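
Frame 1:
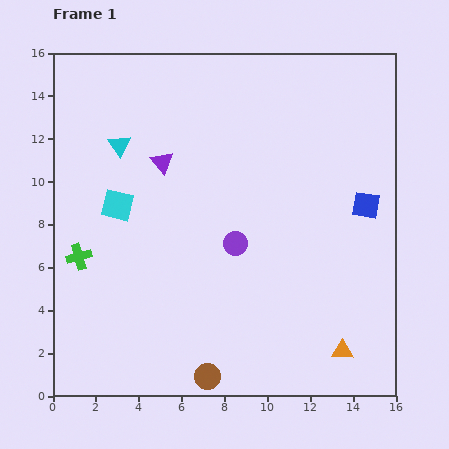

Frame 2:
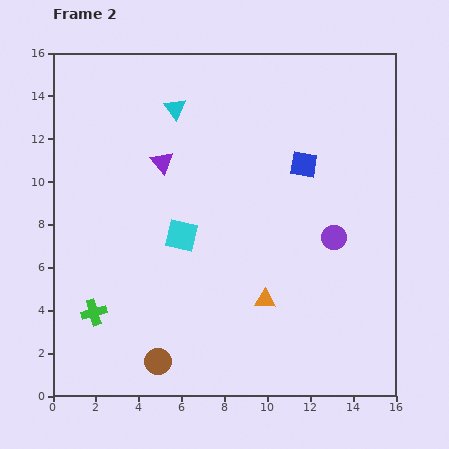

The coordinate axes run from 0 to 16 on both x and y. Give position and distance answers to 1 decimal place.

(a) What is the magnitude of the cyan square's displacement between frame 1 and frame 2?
3.3

The cyan square moved from (3.0, 8.9) to (6.0, 7.5), a distance of √(3.0² + 1.4²) ≈ 3.3.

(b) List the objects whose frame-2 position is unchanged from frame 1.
the purple triangle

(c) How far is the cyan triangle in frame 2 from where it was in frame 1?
3.1

The cyan triangle moved from (3.1, 11.7) to (5.7, 13.4), a distance of √(2.6² + 1.7²) ≈ 3.1.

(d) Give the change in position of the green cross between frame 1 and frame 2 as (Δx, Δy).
(0.7, -2.6)

The green cross was at (1.2, 6.5) in frame 1 and (1.9, 3.9) in frame 2.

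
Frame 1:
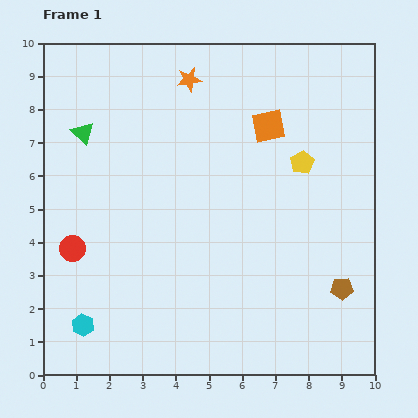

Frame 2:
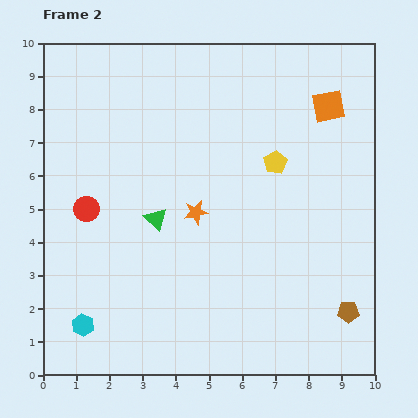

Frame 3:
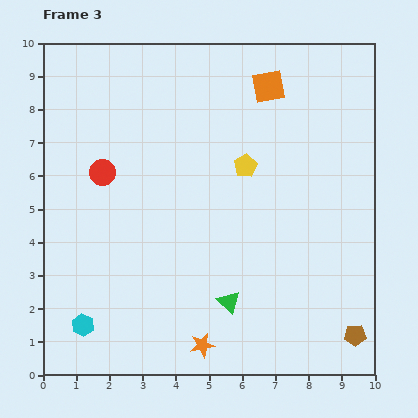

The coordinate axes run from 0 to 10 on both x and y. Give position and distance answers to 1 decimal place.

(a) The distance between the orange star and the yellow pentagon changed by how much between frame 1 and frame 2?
-1.4

Distance in frame 1: 4.2. Distance in frame 2: 2.8.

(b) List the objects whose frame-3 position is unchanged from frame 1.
the cyan hexagon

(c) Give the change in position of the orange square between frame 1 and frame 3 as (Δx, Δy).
(0.0, 1.2)

The orange square was at (6.8, 7.5) in frame 1 and (6.8, 8.7) in frame 3.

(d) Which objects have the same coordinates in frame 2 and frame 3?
the cyan hexagon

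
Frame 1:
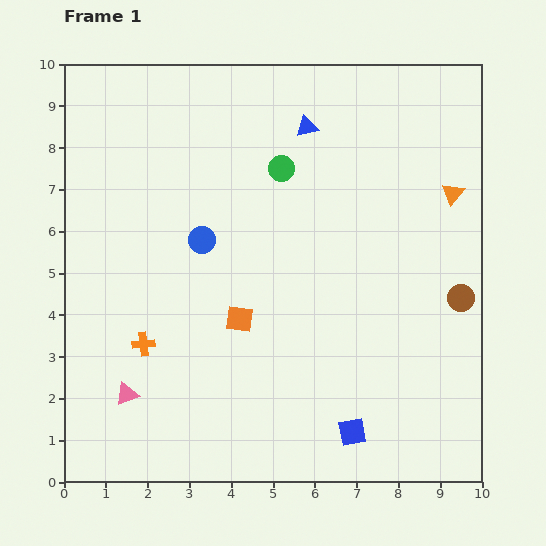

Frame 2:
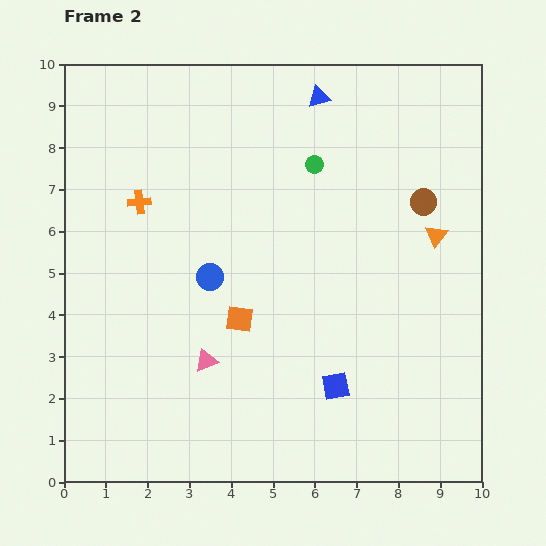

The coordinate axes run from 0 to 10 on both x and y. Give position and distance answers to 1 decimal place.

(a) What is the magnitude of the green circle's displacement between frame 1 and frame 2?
0.8

The green circle moved from (5.2, 7.5) to (6.0, 7.6), a distance of √(0.8² + 0.1²) ≈ 0.8.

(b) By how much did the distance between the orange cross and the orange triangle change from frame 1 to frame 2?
-1.1

Distance in frame 1: 8.2. Distance in frame 2: 7.1.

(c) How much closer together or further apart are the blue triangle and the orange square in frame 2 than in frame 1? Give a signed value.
+0.7

Distance in frame 1: 4.9. Distance in frame 2: 5.6.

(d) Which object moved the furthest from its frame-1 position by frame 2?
the orange cross

(moved 3.4; next 2.5)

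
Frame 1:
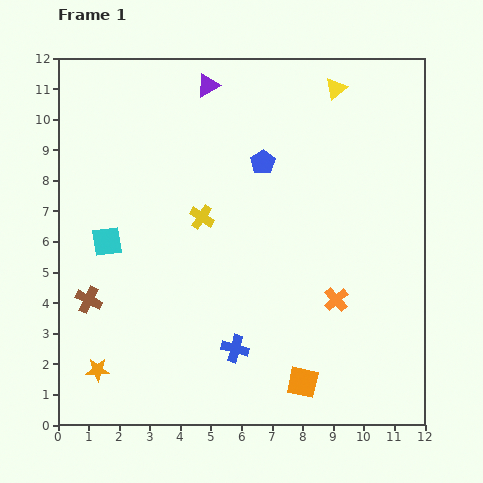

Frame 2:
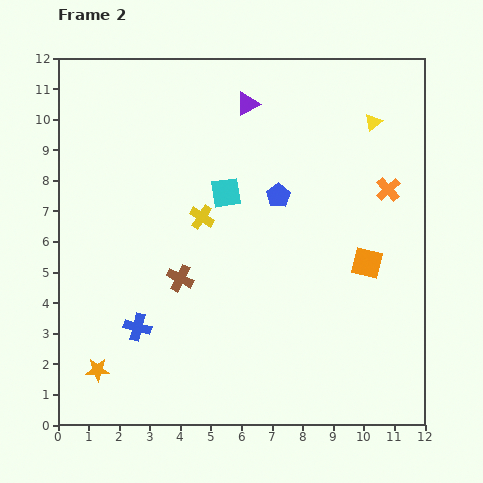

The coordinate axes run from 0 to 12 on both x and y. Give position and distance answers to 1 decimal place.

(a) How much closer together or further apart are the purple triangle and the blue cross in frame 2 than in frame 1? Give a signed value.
-0.5

Distance in frame 1: 8.6. Distance in frame 2: 8.1.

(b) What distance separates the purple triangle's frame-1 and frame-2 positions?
1.4

The purple triangle moved from (4.9, 11.1) to (6.2, 10.5), a distance of √(1.3² + 0.6²) ≈ 1.4.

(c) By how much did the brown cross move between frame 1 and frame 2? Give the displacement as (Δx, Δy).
(3.0, 0.7)

The brown cross was at (1.0, 4.1) in frame 1 and (4.0, 4.8) in frame 2.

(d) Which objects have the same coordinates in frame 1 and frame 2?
the yellow cross, the orange star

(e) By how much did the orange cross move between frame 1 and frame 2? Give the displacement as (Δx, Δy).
(1.7, 3.6)

The orange cross was at (9.1, 4.1) in frame 1 and (10.8, 7.7) in frame 2.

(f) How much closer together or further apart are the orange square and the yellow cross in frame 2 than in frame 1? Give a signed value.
-0.7

Distance in frame 1: 6.3. Distance in frame 2: 5.6.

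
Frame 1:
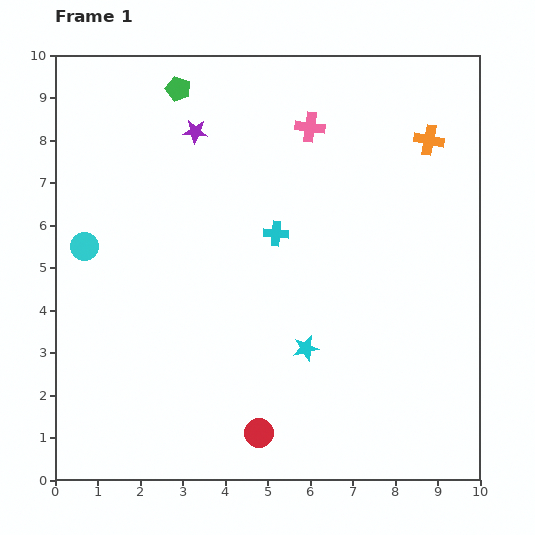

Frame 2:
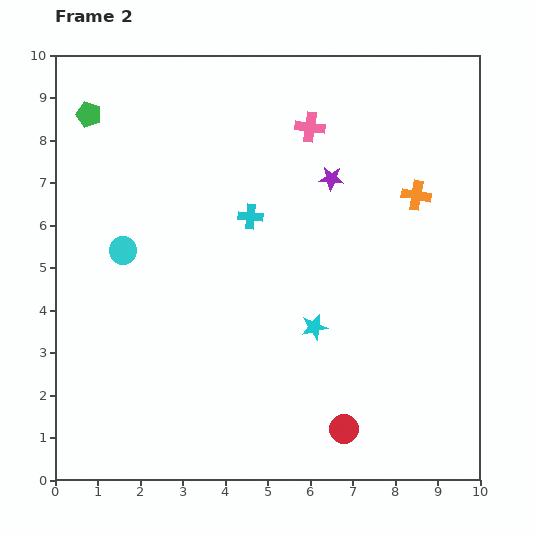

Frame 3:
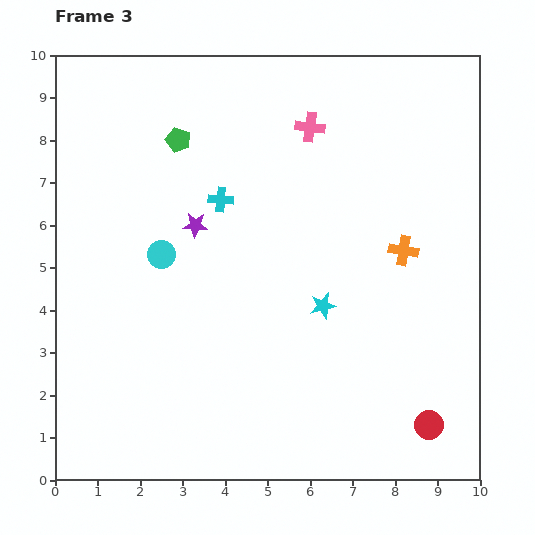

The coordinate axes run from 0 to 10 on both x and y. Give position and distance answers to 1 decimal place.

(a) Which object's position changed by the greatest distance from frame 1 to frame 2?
the purple star

(moved 3.4; next 2.2)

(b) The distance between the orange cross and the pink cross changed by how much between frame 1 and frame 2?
+0.2

Distance in frame 1: 2.8. Distance in frame 2: 3.0.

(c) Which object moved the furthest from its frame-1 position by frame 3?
the red circle

(moved 4.0; next 2.7)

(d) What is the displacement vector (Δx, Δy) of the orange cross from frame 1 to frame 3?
(-0.6, -2.6)

The orange cross was at (8.8, 8.0) in frame 1 and (8.2, 5.4) in frame 3.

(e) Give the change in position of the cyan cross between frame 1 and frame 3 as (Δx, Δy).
(-1.3, 0.8)

The cyan cross was at (5.2, 5.8) in frame 1 and (3.9, 6.6) in frame 3.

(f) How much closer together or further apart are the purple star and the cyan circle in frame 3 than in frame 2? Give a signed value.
-4.1

Distance in frame 2: 5.2. Distance in frame 3: 1.1.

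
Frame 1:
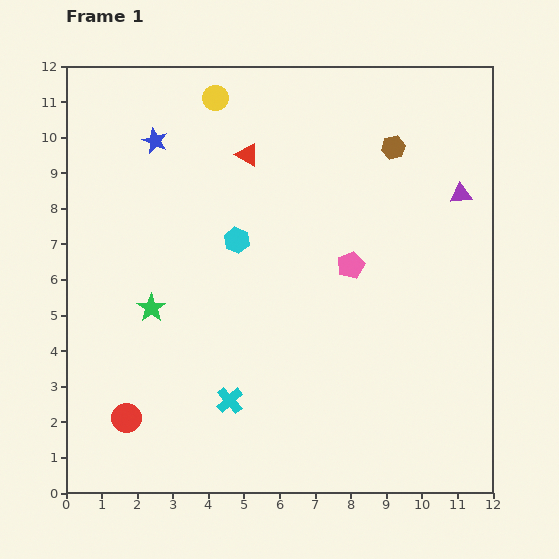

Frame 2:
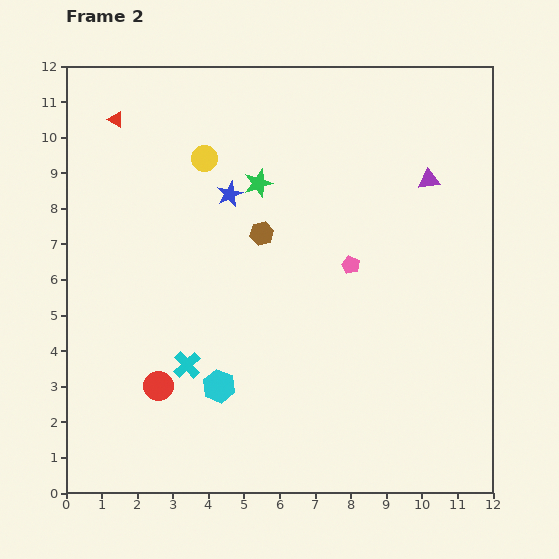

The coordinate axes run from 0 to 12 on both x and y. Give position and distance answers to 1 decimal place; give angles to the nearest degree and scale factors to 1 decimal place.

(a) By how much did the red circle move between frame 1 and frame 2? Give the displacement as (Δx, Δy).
(0.9, 0.9)

The red circle was at (1.7, 2.1) in frame 1 and (2.6, 3.0) in frame 2.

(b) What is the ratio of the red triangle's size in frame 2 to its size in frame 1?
0.7×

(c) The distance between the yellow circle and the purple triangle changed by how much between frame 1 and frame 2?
-1.1

Distance in frame 1: 7.4. Distance in frame 2: 6.3.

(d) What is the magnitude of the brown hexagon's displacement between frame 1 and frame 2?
4.4

The brown hexagon moved from (9.2, 9.7) to (5.5, 7.3), a distance of √(3.7² + 2.4²) ≈ 4.4.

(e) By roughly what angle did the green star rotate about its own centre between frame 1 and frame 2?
18° clockwise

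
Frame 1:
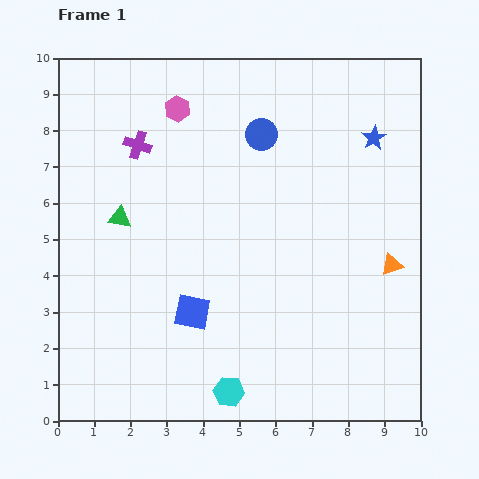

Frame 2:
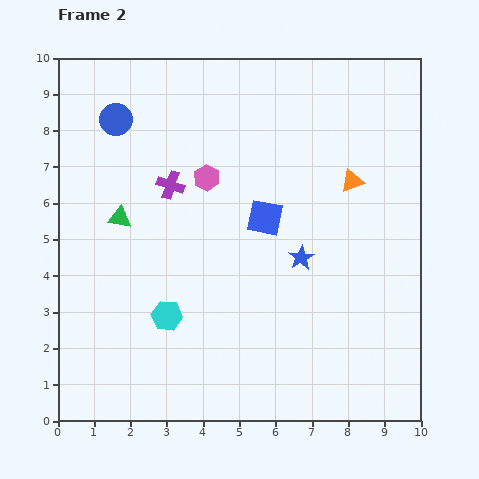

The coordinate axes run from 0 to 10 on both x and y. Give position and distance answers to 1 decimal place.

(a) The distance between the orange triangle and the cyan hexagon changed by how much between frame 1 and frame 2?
+0.6

Distance in frame 1: 5.7. Distance in frame 2: 6.3.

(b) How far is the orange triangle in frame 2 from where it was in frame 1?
2.5

The orange triangle moved from (9.2, 4.3) to (8.1, 6.6), a distance of √(1.1² + 2.3²) ≈ 2.5.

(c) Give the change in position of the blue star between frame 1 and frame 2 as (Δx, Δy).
(-2.0, -3.3)

The blue star was at (8.7, 7.8) in frame 1 and (6.7, 4.5) in frame 2.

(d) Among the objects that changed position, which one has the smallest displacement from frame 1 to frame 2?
the purple cross

(moved 1.4)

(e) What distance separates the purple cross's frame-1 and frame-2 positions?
1.4

The purple cross moved from (2.2, 7.6) to (3.1, 6.5), a distance of √(0.9² + 1.1²) ≈ 1.4.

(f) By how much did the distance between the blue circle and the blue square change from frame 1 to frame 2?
-0.4

Distance in frame 1: 5.3. Distance in frame 2: 4.9.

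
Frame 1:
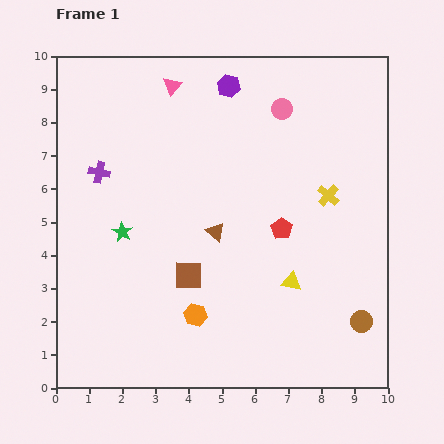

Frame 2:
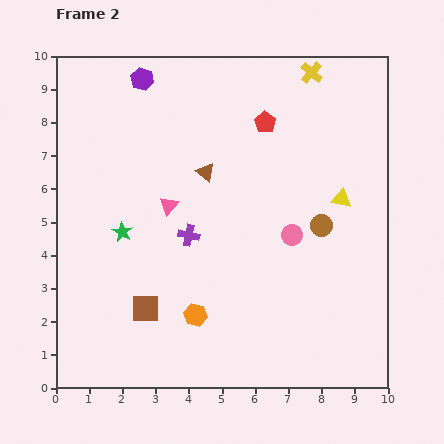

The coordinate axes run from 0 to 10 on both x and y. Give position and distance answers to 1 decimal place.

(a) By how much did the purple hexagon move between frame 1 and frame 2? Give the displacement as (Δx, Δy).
(-2.6, 0.2)

The purple hexagon was at (5.2, 9.1) in frame 1 and (2.6, 9.3) in frame 2.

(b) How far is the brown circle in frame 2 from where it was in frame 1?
3.1

The brown circle moved from (9.2, 2.0) to (8.0, 4.9), a distance of √(1.2² + 2.9²) ≈ 3.1.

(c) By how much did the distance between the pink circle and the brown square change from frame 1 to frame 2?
-0.8

Distance in frame 1: 5.7. Distance in frame 2: 4.9.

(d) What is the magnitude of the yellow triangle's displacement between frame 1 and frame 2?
2.9

The yellow triangle moved from (7.1, 3.2) to (8.6, 5.7), a distance of √(1.5² + 2.5²) ≈ 2.9.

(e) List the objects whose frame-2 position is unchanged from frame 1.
the green star, the orange hexagon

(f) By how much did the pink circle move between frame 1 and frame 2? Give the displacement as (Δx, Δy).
(0.3, -3.8)

The pink circle was at (6.8, 8.4) in frame 1 and (7.1, 4.6) in frame 2.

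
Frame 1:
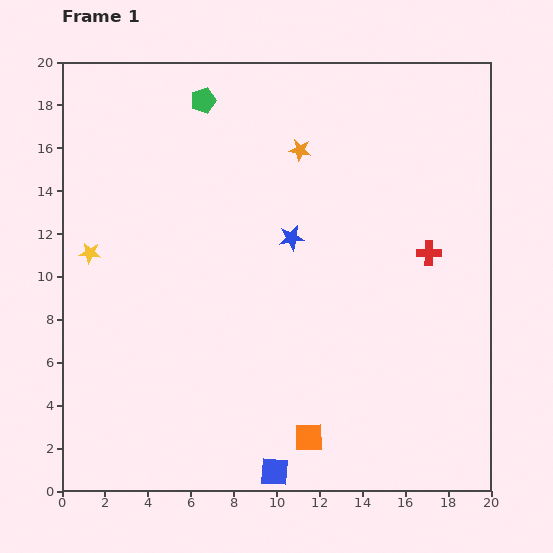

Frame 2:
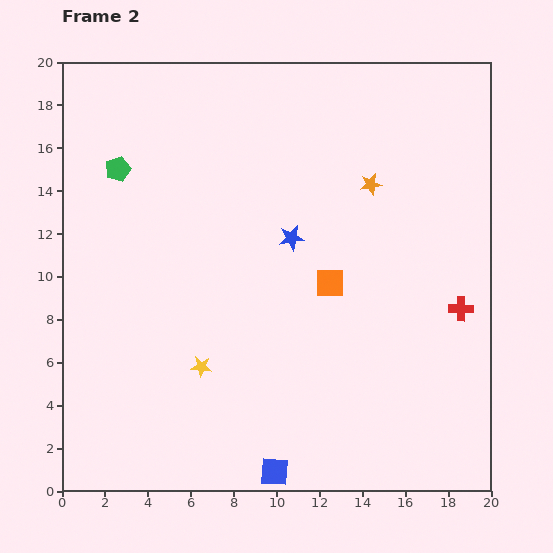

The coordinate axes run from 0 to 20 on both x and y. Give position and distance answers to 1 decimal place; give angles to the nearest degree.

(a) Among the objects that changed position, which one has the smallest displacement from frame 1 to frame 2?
the red cross

(moved 3.0)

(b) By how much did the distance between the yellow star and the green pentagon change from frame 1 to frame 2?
+1.1

Distance in frame 1: 8.9. Distance in frame 2: 10.0.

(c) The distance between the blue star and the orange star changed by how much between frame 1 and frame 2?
+0.4

Distance in frame 1: 4.1. Distance in frame 2: 4.5.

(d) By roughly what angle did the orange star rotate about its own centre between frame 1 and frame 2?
20° counter-clockwise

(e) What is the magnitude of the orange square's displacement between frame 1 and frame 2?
7.3

The orange square moved from (11.5, 2.5) to (12.5, 9.7), a distance of √(1.0² + 7.2²) ≈ 7.3.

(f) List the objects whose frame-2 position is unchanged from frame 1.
the blue square, the blue star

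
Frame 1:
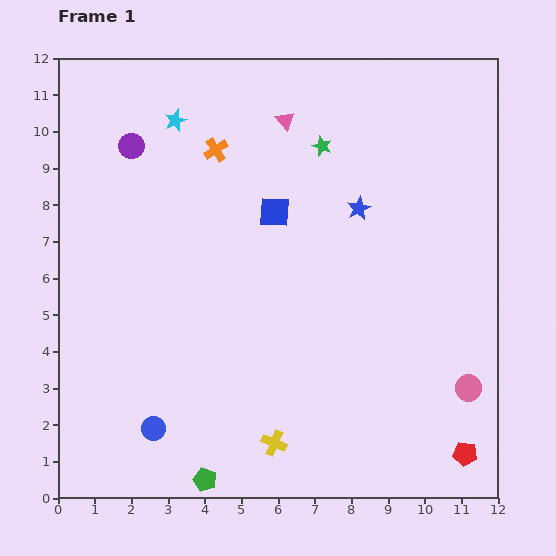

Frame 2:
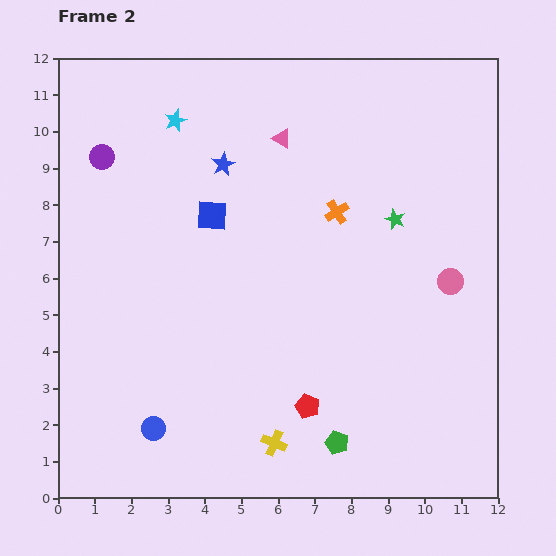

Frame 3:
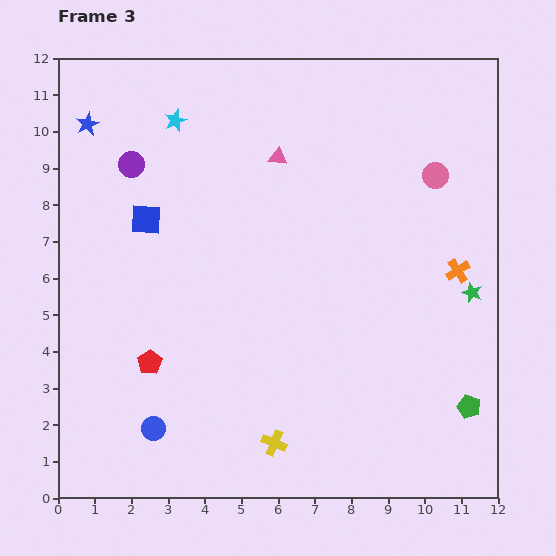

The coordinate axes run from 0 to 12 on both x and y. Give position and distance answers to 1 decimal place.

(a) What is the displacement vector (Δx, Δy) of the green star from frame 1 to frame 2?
(2.0, -2.0)

The green star was at (7.2, 9.6) in frame 1 and (9.2, 7.6) in frame 2.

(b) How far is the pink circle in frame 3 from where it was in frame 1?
5.9

The pink circle moved from (11.2, 3.0) to (10.3, 8.8), a distance of √(0.9² + 5.8²) ≈ 5.9.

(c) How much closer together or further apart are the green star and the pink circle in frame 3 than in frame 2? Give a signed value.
+1.1

Distance in frame 2: 2.3. Distance in frame 3: 3.4.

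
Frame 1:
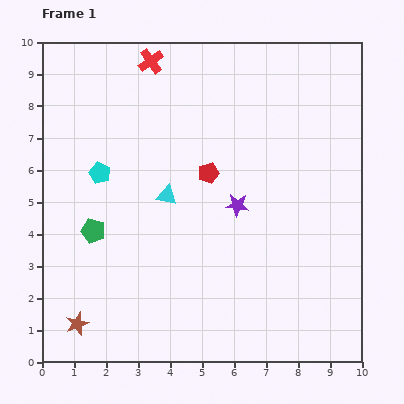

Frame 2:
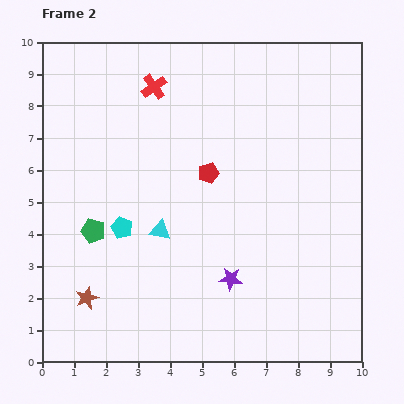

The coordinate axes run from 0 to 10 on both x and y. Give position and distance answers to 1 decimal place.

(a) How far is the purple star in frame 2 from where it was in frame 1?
2.3

The purple star moved from (6.1, 4.9) to (5.9, 2.6), a distance of √(0.2² + 2.3²) ≈ 2.3.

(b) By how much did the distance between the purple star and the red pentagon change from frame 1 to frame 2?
+2.1

Distance in frame 1: 1.3. Distance in frame 2: 3.4.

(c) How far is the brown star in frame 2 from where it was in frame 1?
0.9

The brown star moved from (1.1, 1.2) to (1.4, 2.0), a distance of √(0.3² + 0.8²) ≈ 0.9.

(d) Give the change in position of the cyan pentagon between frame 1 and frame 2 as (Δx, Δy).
(0.7, -1.7)

The cyan pentagon was at (1.8, 5.9) in frame 1 and (2.5, 4.2) in frame 2.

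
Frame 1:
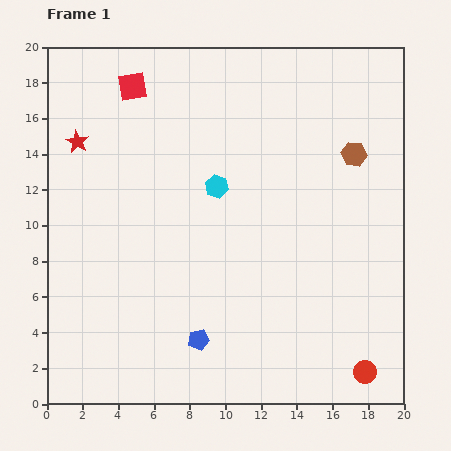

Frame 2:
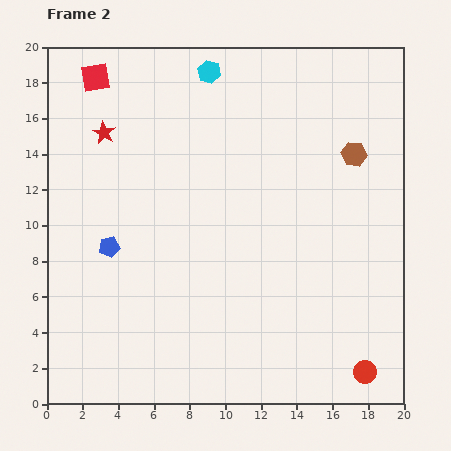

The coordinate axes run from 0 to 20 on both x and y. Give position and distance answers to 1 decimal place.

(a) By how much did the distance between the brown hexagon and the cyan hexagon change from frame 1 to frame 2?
+1.4

Distance in frame 1: 7.9. Distance in frame 2: 9.3.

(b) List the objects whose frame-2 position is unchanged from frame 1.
the brown hexagon, the red circle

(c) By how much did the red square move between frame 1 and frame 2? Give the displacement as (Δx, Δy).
(-2.1, 0.5)

The red square was at (4.8, 17.8) in frame 1 and (2.7, 18.3) in frame 2.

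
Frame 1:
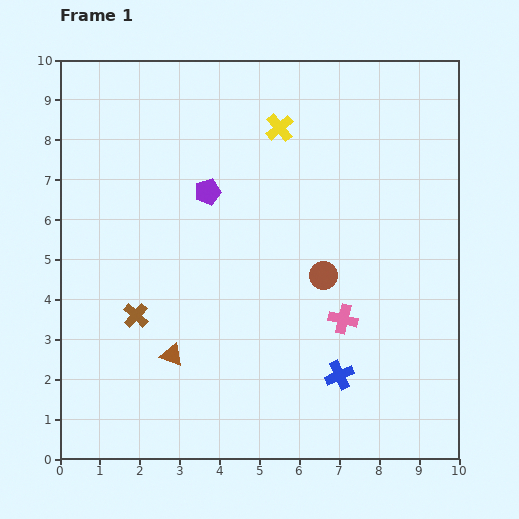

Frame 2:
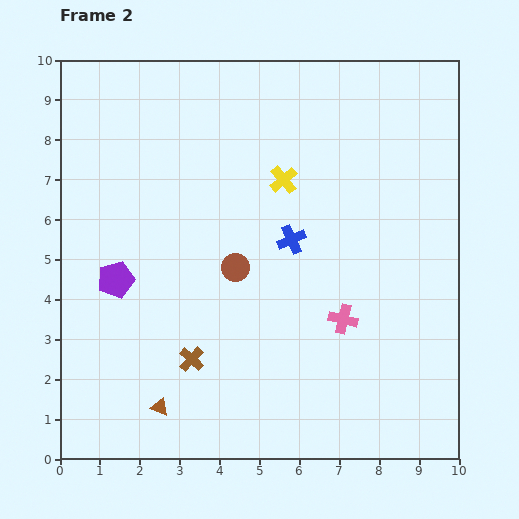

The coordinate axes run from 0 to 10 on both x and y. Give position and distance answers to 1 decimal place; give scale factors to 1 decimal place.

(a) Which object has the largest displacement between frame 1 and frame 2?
the blue cross

(moved 3.6; next 3.2)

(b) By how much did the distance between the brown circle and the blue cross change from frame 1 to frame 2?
-0.9

Distance in frame 1: 2.5. Distance in frame 2: 1.6.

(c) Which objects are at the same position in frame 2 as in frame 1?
the pink cross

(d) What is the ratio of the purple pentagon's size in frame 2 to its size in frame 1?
1.4×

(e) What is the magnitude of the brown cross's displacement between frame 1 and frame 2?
1.8

The brown cross moved from (1.9, 3.6) to (3.3, 2.5), a distance of √(1.4² + 1.1²) ≈ 1.8.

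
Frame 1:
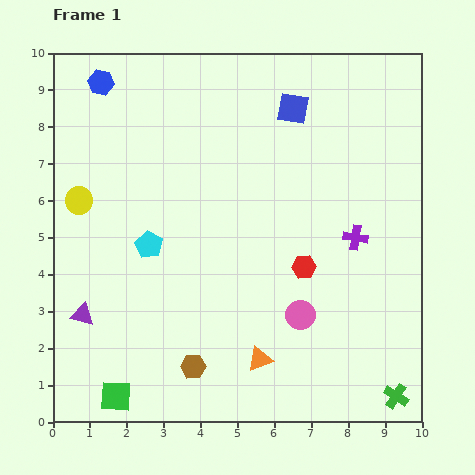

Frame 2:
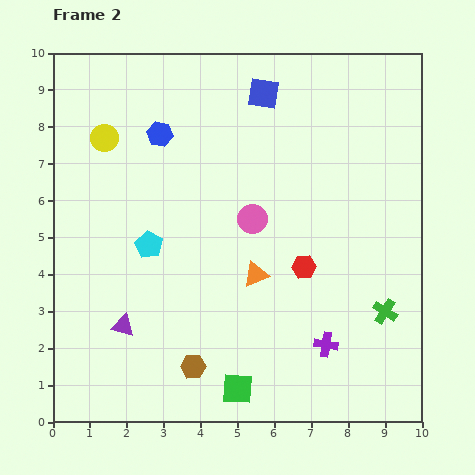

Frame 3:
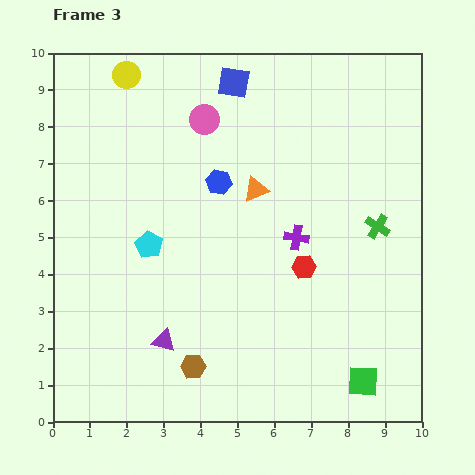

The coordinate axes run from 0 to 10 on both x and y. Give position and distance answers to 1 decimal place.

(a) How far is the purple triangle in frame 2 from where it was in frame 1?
1.1

The purple triangle moved from (0.8, 2.9) to (1.9, 2.6), a distance of √(1.1² + 0.3²) ≈ 1.1.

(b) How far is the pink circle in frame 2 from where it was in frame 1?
2.9

The pink circle moved from (6.7, 2.9) to (5.4, 5.5), a distance of √(1.3² + 2.6²) ≈ 2.9.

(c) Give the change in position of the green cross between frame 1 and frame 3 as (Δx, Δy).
(-0.5, 4.6)

The green cross was at (9.3, 0.7) in frame 1 and (8.8, 5.3) in frame 3.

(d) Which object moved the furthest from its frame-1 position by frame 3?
the green square

(moved 6.7; next 5.9)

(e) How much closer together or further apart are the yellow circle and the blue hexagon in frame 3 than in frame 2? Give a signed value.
+2.3

Distance in frame 2: 1.5. Distance in frame 3: 3.8.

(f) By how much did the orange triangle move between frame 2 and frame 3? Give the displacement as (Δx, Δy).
(0.0, 2.3)

The orange triangle was at (5.5, 4.0) in frame 2 and (5.5, 6.3) in frame 3.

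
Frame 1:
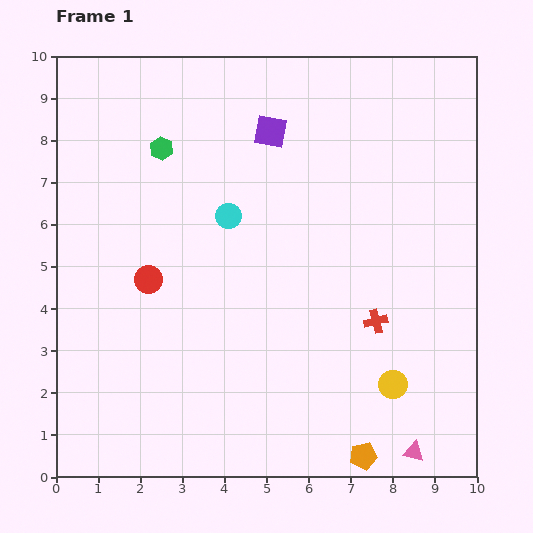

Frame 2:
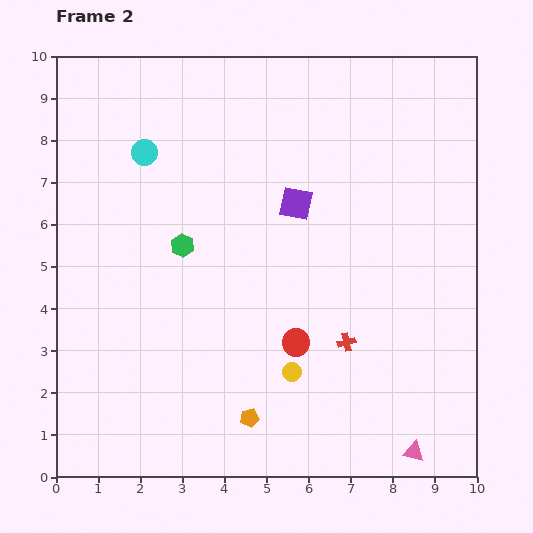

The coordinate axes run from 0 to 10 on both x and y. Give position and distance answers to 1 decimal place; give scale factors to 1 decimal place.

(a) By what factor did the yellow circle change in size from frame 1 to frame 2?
0.7×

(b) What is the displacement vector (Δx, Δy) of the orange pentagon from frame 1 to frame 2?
(-2.7, 0.9)

The orange pentagon was at (7.3, 0.5) in frame 1 and (4.6, 1.4) in frame 2.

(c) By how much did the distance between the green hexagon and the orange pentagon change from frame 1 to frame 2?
-4.3

Distance in frame 1: 8.7. Distance in frame 2: 4.4.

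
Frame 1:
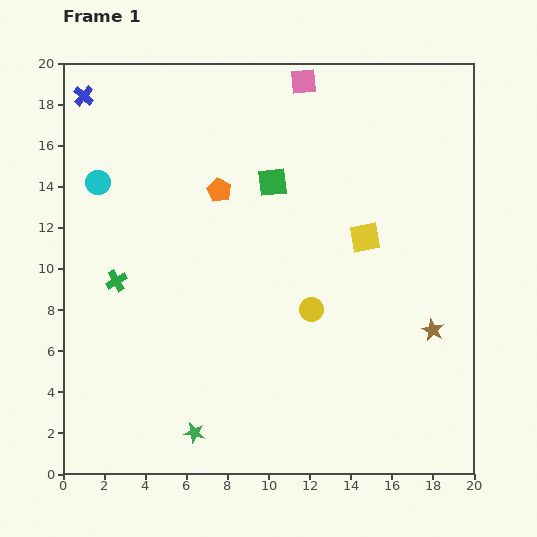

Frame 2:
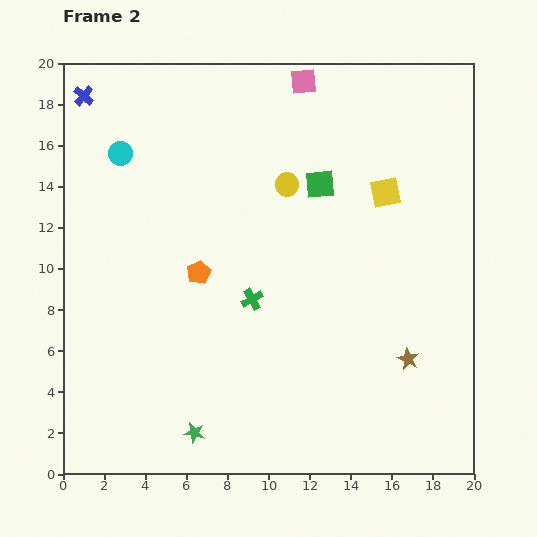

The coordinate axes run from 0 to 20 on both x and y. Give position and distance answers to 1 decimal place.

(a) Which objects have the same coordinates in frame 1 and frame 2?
the pink square, the blue cross, the green star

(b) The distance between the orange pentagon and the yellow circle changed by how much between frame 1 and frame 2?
-1.2

Distance in frame 1: 7.3. Distance in frame 2: 6.1.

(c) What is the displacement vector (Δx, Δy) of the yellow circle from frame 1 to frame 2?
(-1.2, 6.1)

The yellow circle was at (12.1, 8.0) in frame 1 and (10.9, 14.1) in frame 2.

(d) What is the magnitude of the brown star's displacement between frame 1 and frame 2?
1.8

The brown star moved from (18.0, 7.0) to (16.8, 5.6), a distance of √(1.2² + 1.4²) ≈ 1.8.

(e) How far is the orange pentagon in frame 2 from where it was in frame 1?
4.1

The orange pentagon moved from (7.6, 13.8) to (6.6, 9.8), a distance of √(1.0² + 4.0²) ≈ 4.1.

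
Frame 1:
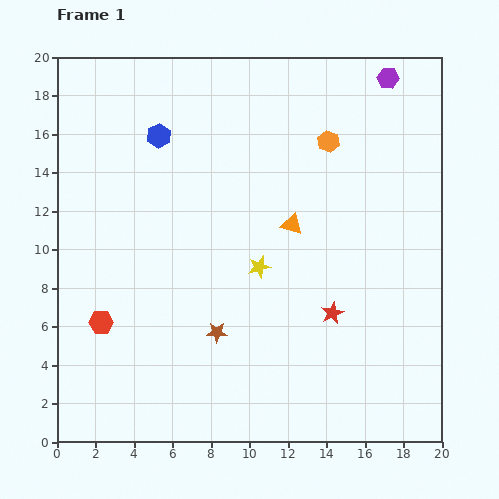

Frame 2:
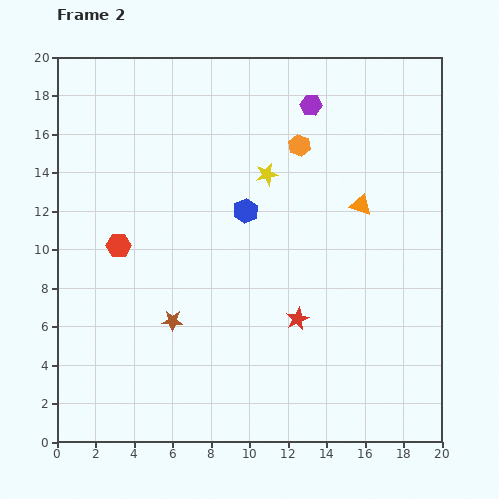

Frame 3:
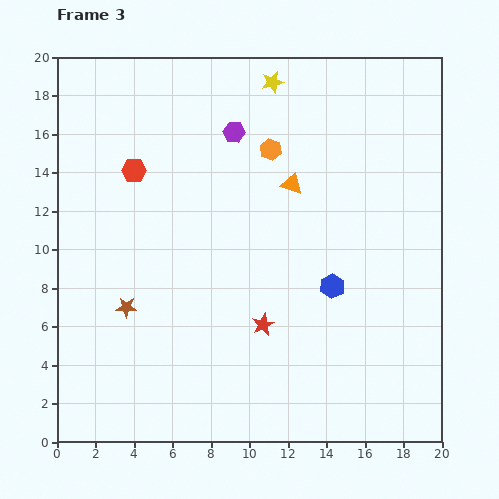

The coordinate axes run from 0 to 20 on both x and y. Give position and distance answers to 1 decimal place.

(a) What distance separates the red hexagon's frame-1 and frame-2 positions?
4.1

The red hexagon moved from (2.3, 6.2) to (3.2, 10.2), a distance of √(0.9² + 4.0²) ≈ 4.1.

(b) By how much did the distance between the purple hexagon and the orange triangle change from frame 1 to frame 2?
-3.3

Distance in frame 1: 9.1. Distance in frame 2: 5.8.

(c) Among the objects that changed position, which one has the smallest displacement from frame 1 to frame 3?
the orange triangle

(moved 2.1)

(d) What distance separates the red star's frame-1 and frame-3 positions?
3.6

The red star moved from (14.3, 6.7) to (10.7, 6.1), a distance of √(3.6² + 0.6²) ≈ 3.6.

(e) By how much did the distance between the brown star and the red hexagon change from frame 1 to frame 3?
+1.1

Distance in frame 1: 6.0. Distance in frame 3: 7.1.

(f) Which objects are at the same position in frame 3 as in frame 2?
none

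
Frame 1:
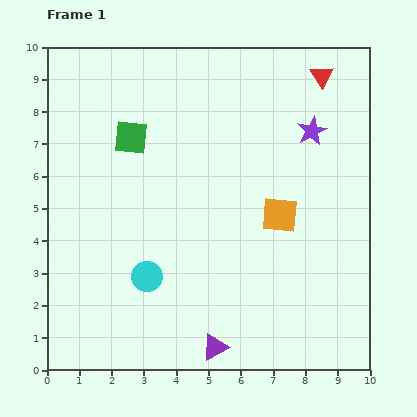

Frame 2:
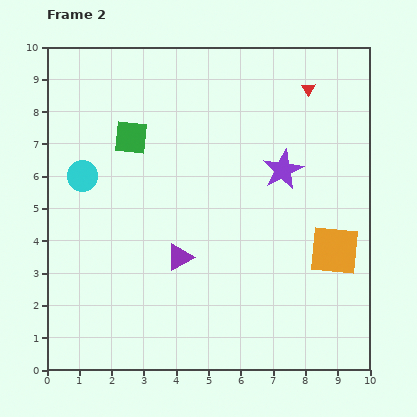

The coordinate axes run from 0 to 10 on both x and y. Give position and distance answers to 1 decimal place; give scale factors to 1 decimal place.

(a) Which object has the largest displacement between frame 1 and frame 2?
the cyan circle

(moved 3.7; next 3.0)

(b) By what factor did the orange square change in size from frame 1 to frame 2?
1.4×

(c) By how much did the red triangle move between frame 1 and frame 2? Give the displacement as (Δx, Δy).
(-0.4, -0.4)

The red triangle was at (8.5, 9.1) in frame 1 and (8.1, 8.7) in frame 2.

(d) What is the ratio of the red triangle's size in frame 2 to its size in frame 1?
0.6×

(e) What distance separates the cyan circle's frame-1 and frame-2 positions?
3.7

The cyan circle moved from (3.1, 2.9) to (1.1, 6.0), a distance of √(2.0² + 3.1²) ≈ 3.7.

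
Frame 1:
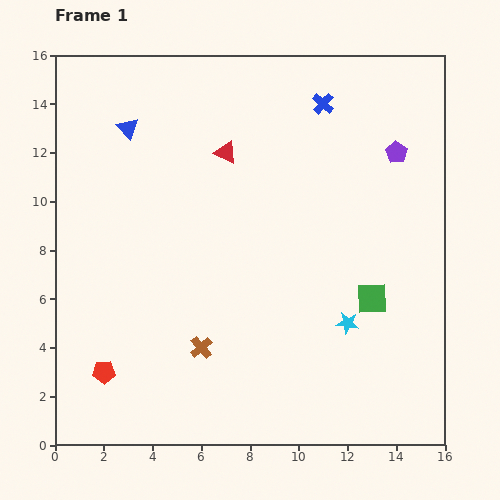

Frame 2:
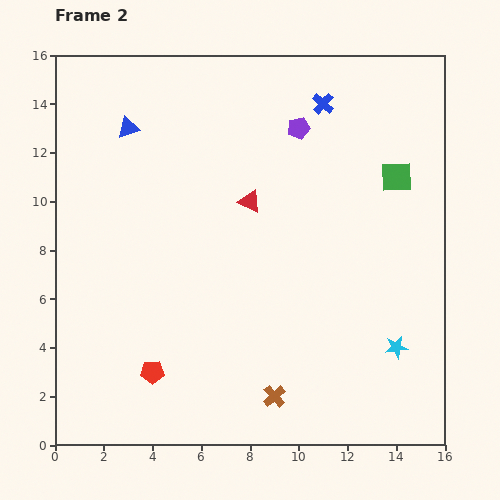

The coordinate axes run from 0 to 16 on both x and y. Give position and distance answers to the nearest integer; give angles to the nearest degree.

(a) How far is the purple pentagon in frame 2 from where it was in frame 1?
4

The purple pentagon moved from (14, 12) to (10, 13), a distance of √(4² + 1²) ≈ 4.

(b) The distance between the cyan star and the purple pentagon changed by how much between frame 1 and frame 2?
+3

Distance in frame 1: 7. Distance in frame 2: 10.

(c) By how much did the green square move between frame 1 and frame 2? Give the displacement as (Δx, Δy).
(1, 5)

The green square was at (13, 6) in frame 1 and (14, 11) in frame 2.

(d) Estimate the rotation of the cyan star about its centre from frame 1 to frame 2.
17° counter-clockwise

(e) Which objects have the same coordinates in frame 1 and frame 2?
the blue cross, the blue triangle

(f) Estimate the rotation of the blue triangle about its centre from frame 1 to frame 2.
55° clockwise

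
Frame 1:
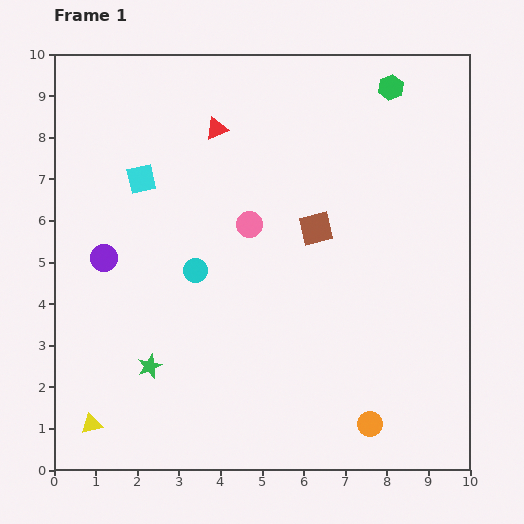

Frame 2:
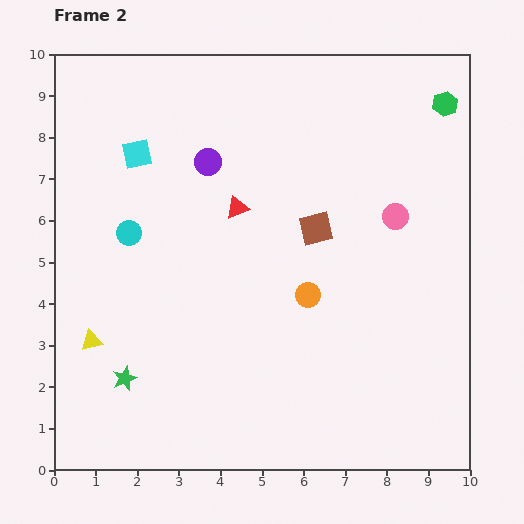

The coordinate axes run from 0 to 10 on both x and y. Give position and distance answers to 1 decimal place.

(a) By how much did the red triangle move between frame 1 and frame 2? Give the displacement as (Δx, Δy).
(0.5, -1.9)

The red triangle was at (3.9, 8.2) in frame 1 and (4.4, 6.3) in frame 2.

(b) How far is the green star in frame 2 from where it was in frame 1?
0.7

The green star moved from (2.3, 2.5) to (1.7, 2.2), a distance of √(0.6² + 0.3²) ≈ 0.7.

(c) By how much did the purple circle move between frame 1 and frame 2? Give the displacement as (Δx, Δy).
(2.5, 2.3)

The purple circle was at (1.2, 5.1) in frame 1 and (3.7, 7.4) in frame 2.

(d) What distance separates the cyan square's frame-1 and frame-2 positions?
0.6

The cyan square moved from (2.1, 7.0) to (2.0, 7.6), a distance of √(0.1² + 0.6²) ≈ 0.6.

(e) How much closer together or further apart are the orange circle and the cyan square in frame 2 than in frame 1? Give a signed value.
-2.8

Distance in frame 1: 8.1. Distance in frame 2: 5.3.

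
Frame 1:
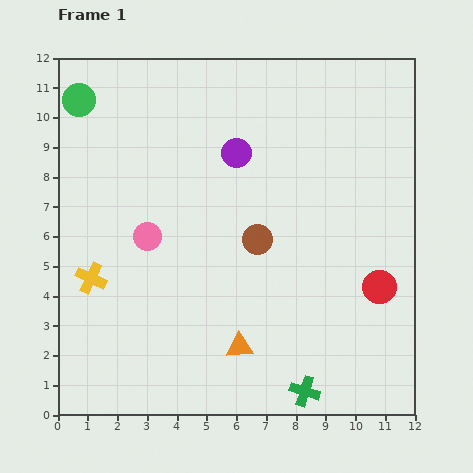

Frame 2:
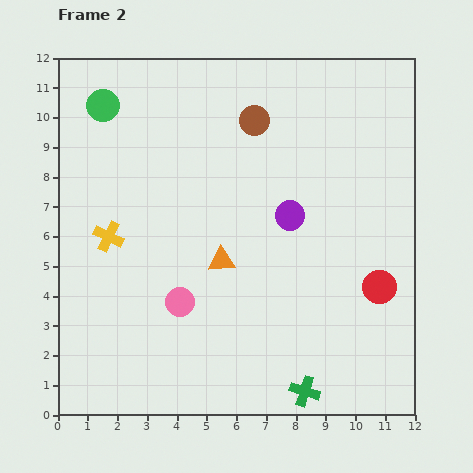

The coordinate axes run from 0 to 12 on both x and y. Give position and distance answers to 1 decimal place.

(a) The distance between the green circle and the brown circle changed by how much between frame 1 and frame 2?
-2.5

Distance in frame 1: 7.6. Distance in frame 2: 5.1.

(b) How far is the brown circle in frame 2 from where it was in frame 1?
4.0

The brown circle moved from (6.7, 5.9) to (6.6, 9.9), a distance of √(0.1² + 4.0²) ≈ 4.0.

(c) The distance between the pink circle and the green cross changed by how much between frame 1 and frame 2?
-2.2

Distance in frame 1: 7.4. Distance in frame 2: 5.2.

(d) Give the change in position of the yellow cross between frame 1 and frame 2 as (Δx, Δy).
(0.6, 1.4)

The yellow cross was at (1.1, 4.6) in frame 1 and (1.7, 6.0) in frame 2.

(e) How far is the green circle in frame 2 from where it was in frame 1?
0.8

The green circle moved from (0.7, 10.6) to (1.5, 10.4), a distance of √(0.8² + 0.2²) ≈ 0.8.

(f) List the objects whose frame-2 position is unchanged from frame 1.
the green cross, the red circle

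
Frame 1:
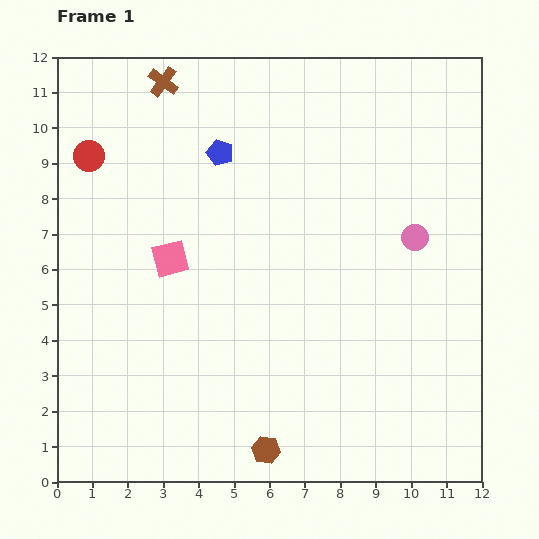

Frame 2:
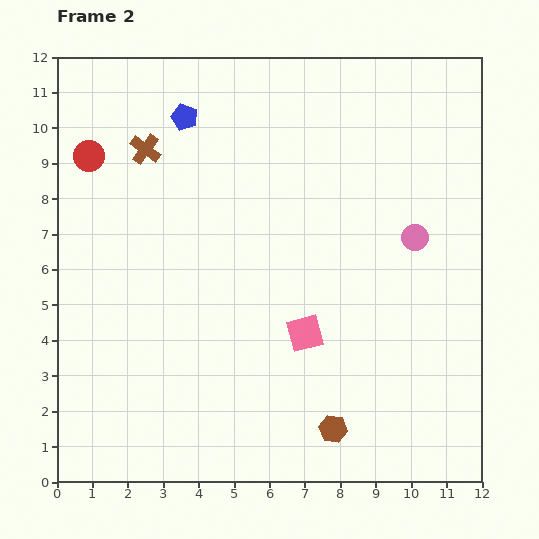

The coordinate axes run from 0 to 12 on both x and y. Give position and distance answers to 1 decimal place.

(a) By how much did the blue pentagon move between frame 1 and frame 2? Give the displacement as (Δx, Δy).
(-1.0, 1.0)

The blue pentagon was at (4.6, 9.3) in frame 1 and (3.6, 10.3) in frame 2.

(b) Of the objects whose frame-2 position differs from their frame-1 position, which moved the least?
the blue pentagon

(moved 1.4)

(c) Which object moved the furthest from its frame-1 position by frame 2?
the pink square

(moved 4.3; next 2.0)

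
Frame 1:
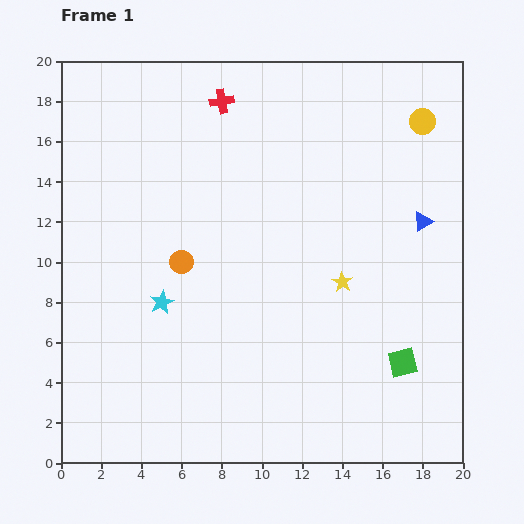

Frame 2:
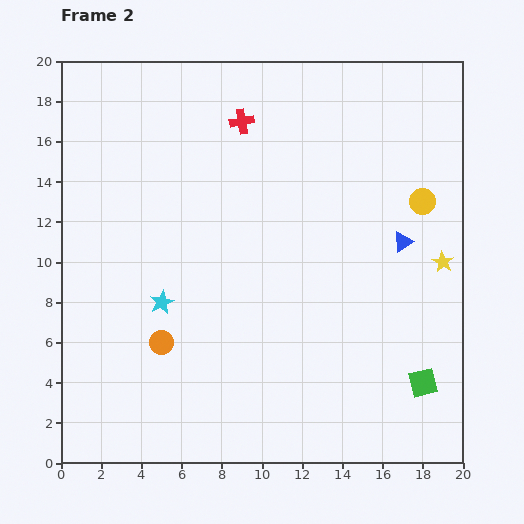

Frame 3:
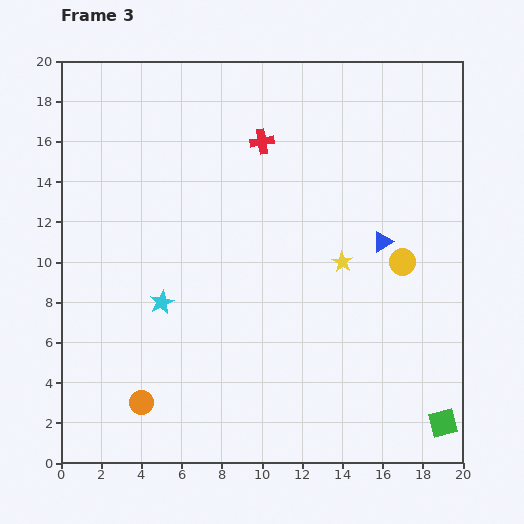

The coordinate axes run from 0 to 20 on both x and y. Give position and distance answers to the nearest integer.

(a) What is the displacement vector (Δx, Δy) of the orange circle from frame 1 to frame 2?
(-1, -4)

The orange circle was at (6, 10) in frame 1 and (5, 6) in frame 2.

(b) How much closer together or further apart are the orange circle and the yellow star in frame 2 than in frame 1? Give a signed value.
+7

Distance in frame 1: 8. Distance in frame 2: 15.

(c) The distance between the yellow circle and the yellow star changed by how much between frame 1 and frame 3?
-6

Distance in frame 1: 9. Distance in frame 3: 3.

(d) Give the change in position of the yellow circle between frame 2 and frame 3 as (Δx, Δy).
(-1, -3)

The yellow circle was at (18, 13) in frame 2 and (17, 10) in frame 3.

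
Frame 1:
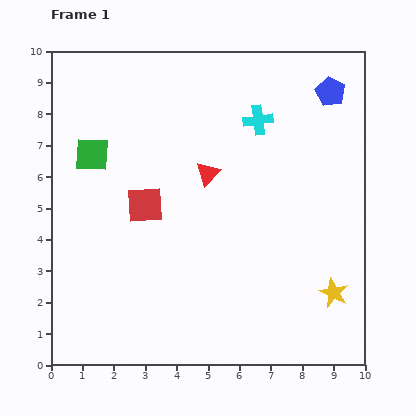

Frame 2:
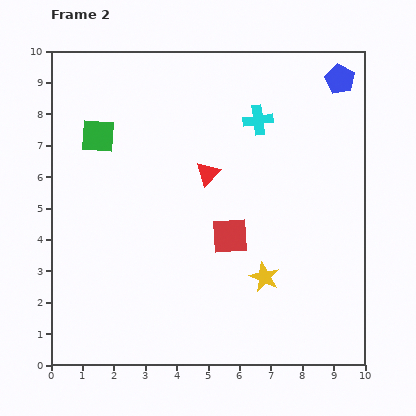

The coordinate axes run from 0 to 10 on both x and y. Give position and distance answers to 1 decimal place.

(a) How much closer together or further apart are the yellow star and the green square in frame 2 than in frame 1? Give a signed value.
-1.9

Distance in frame 1: 8.9. Distance in frame 2: 7.0.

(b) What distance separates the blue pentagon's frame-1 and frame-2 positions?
0.5

The blue pentagon moved from (8.9, 8.7) to (9.2, 9.1), a distance of √(0.3² + 0.4²) ≈ 0.5.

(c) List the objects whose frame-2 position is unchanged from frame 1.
the cyan cross, the red triangle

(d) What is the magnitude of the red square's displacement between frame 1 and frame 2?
2.9

The red square moved from (3.0, 5.1) to (5.7, 4.1), a distance of √(2.7² + 1.0²) ≈ 2.9.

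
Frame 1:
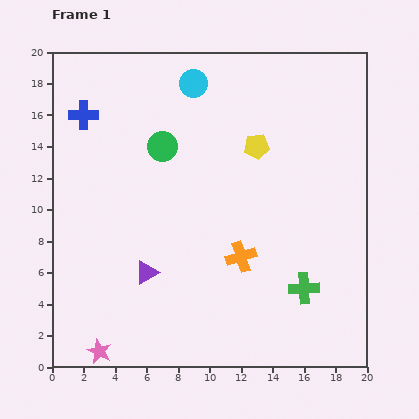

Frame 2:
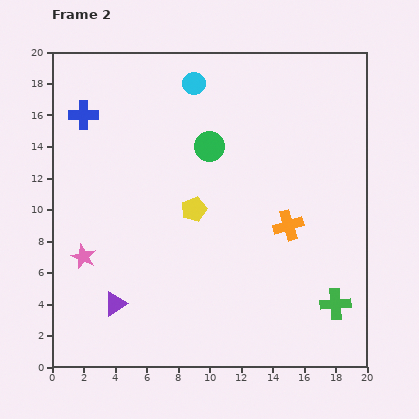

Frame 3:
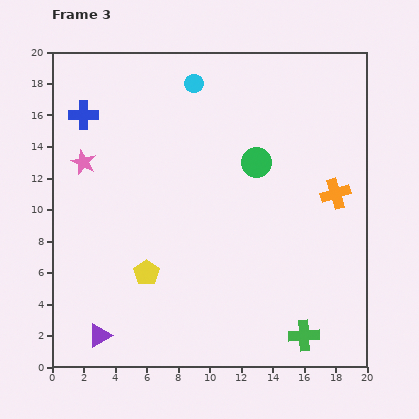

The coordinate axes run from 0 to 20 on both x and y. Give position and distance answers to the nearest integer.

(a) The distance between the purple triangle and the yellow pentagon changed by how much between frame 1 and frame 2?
-3

Distance in frame 1: 11. Distance in frame 2: 8.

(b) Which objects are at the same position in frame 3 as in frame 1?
the blue cross, the cyan circle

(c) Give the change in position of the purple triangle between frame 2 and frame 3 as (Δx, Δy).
(-1, -2)

The purple triangle was at (4, 4) in frame 2 and (3, 2) in frame 3.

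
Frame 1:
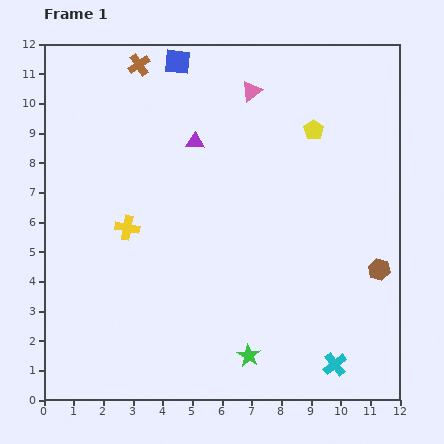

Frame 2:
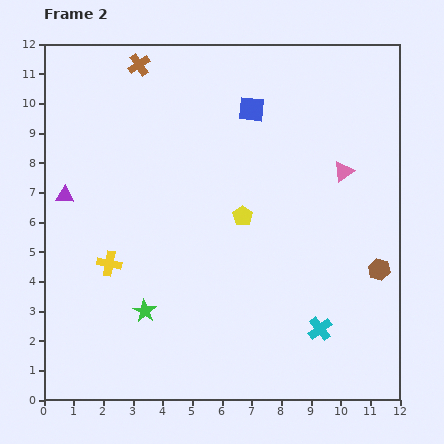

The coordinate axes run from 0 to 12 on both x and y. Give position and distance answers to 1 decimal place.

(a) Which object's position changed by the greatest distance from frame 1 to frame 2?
the purple triangle

(moved 4.8; next 4.1)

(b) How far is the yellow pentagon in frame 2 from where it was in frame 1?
3.8

The yellow pentagon moved from (9.1, 9.1) to (6.7, 6.2), a distance of √(2.4² + 2.9²) ≈ 3.8.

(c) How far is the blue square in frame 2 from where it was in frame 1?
3.0

The blue square moved from (4.5, 11.4) to (7.0, 9.8), a distance of √(2.5² + 1.6²) ≈ 3.0.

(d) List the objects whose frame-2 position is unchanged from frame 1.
the brown hexagon, the brown cross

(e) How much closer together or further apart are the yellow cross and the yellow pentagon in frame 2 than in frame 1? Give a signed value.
-2.3

Distance in frame 1: 7.1. Distance in frame 2: 4.8.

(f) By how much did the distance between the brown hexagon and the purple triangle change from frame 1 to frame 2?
+3.4

Distance in frame 1: 7.5. Distance in frame 2: 10.9.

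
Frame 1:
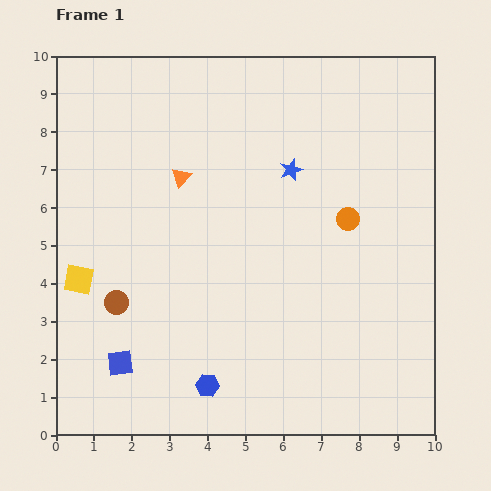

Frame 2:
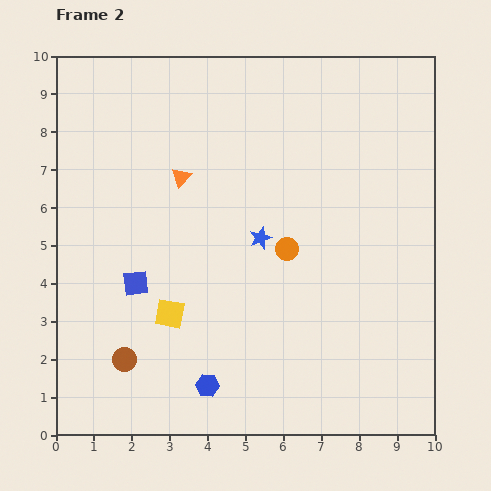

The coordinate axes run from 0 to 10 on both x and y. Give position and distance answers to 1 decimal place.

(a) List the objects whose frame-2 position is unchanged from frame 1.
the blue hexagon, the orange triangle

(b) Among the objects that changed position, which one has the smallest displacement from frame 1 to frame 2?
the brown circle

(moved 1.5)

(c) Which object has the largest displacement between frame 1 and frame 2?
the yellow square

(moved 2.6; next 2.1)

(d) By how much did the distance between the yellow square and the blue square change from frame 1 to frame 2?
-1.3

Distance in frame 1: 2.5. Distance in frame 2: 1.2.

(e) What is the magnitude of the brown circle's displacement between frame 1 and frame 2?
1.5

The brown circle moved from (1.6, 3.5) to (1.8, 2.0), a distance of √(0.2² + 1.5²) ≈ 1.5.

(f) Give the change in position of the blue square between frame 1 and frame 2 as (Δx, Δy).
(0.4, 2.1)

The blue square was at (1.7, 1.9) in frame 1 and (2.1, 4.0) in frame 2.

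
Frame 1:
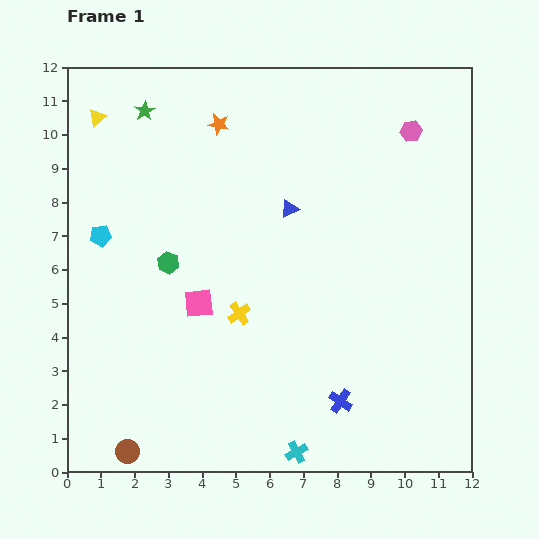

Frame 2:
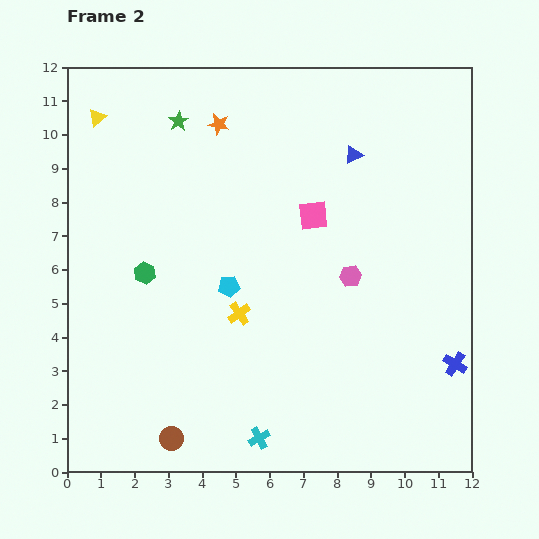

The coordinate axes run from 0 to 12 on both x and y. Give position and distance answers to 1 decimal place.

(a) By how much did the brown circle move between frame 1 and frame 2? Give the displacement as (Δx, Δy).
(1.3, 0.4)

The brown circle was at (1.8, 0.6) in frame 1 and (3.1, 1.0) in frame 2.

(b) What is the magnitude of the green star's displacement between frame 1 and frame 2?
1.0

The green star moved from (2.3, 10.7) to (3.3, 10.4), a distance of √(1.0² + 0.3²) ≈ 1.0.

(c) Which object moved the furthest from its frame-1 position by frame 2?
the pink hexagon

(moved 4.7; next 4.3)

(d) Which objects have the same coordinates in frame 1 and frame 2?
the yellow cross, the yellow triangle, the orange star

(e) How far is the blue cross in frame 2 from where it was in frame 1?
3.6

The blue cross moved from (8.1, 2.1) to (11.5, 3.2), a distance of √(3.4² + 1.1²) ≈ 3.6.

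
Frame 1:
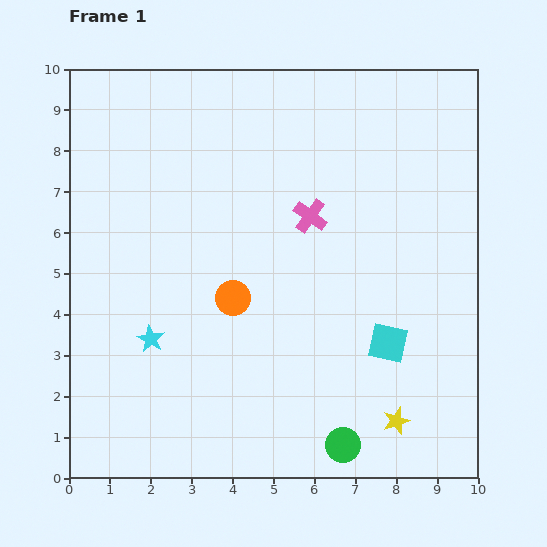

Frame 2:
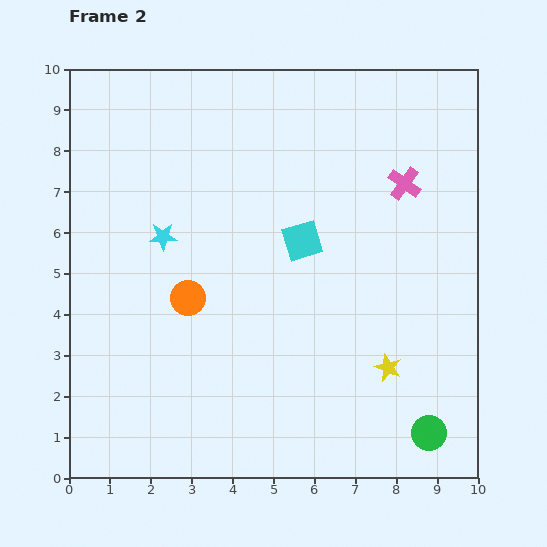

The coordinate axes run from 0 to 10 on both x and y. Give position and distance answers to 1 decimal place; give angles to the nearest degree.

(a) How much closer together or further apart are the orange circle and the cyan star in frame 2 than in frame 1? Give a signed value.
-0.6

Distance in frame 1: 2.2. Distance in frame 2: 1.6.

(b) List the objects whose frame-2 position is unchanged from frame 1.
none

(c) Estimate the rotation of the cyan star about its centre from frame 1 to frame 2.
30° counter-clockwise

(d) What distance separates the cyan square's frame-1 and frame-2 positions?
3.3

The cyan square moved from (7.8, 3.3) to (5.7, 5.8), a distance of √(2.1² + 2.5²) ≈ 3.3.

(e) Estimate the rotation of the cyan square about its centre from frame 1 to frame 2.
29° counter-clockwise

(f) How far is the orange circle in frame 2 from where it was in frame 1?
1.1

The orange circle moved from (4.0, 4.4) to (2.9, 4.4), a distance of √(1.1² + 0.0²) ≈ 1.1.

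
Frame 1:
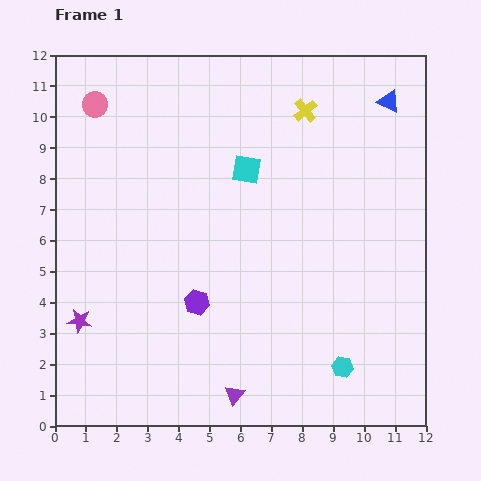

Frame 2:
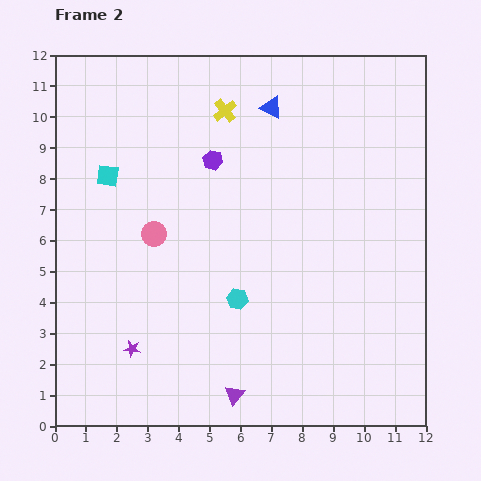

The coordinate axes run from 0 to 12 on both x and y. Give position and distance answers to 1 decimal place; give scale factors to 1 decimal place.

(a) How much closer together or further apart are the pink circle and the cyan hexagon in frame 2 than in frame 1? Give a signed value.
-8.3

Distance in frame 1: 11.7. Distance in frame 2: 3.4.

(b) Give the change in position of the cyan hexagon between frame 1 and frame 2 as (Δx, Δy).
(-3.4, 2.2)

The cyan hexagon was at (9.3, 1.9) in frame 1 and (5.9, 4.1) in frame 2.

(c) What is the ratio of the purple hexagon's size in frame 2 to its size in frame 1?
0.8×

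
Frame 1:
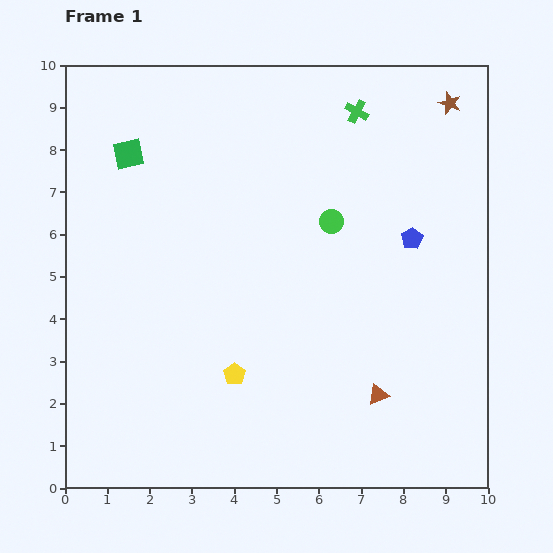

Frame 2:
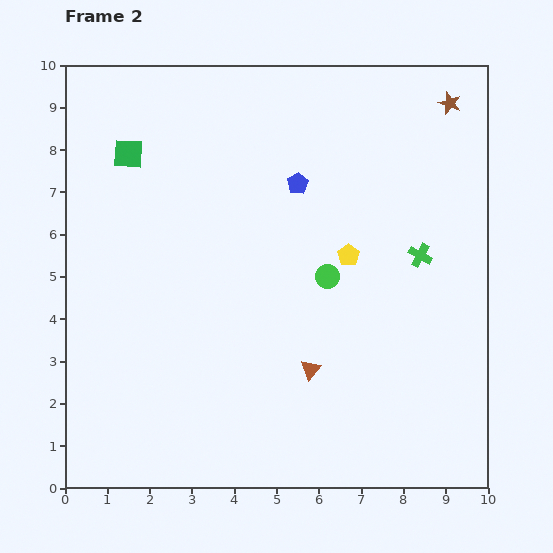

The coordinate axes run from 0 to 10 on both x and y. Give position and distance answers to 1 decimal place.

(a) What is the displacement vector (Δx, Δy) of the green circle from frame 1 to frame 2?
(-0.1, -1.3)

The green circle was at (6.3, 6.3) in frame 1 and (6.2, 5.0) in frame 2.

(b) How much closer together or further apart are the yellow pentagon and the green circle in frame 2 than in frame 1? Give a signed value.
-3.6

Distance in frame 1: 4.3. Distance in frame 2: 0.7.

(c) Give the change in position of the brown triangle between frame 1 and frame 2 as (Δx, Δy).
(-1.6, 0.6)

The brown triangle was at (7.4, 2.2) in frame 1 and (5.8, 2.8) in frame 2.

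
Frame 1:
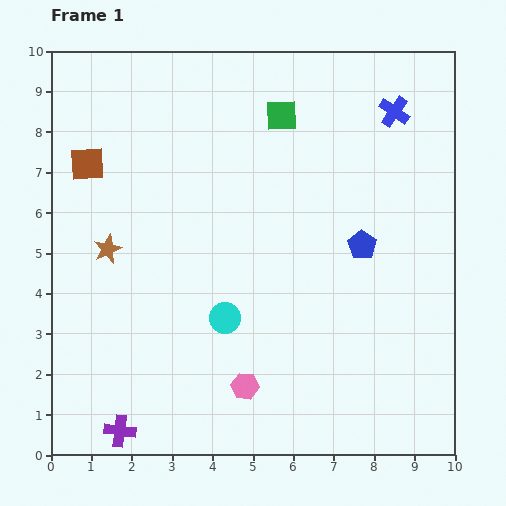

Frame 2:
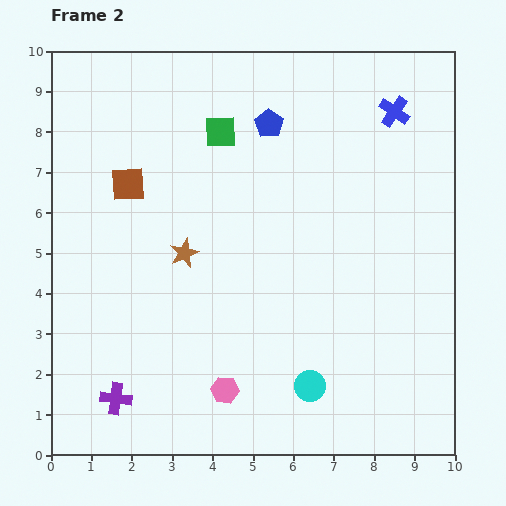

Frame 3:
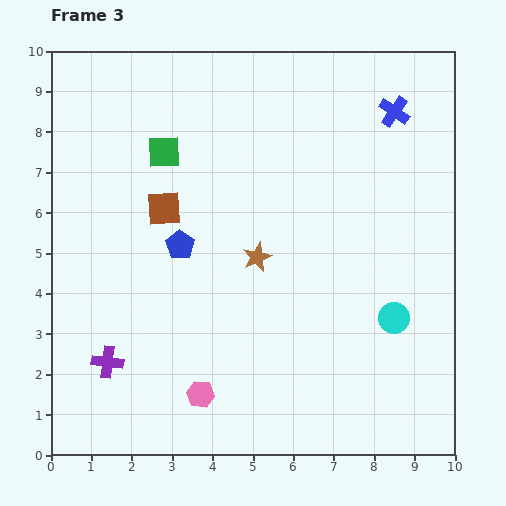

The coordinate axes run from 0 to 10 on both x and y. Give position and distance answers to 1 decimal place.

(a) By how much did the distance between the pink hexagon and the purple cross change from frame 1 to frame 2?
-0.6

Distance in frame 1: 3.3. Distance in frame 2: 2.7.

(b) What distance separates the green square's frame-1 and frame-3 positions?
3.0

The green square moved from (5.7, 8.4) to (2.8, 7.5), a distance of √(2.9² + 0.9²) ≈ 3.0.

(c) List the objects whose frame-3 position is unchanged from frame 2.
the blue cross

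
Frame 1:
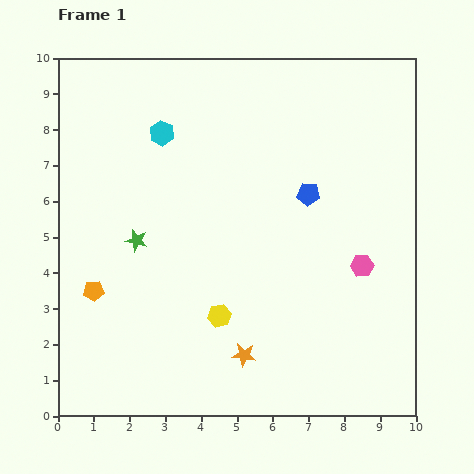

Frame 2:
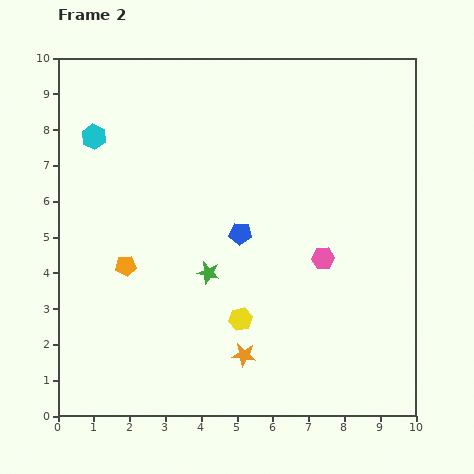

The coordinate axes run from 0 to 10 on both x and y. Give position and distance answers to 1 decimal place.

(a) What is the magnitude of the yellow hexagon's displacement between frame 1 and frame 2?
0.6

The yellow hexagon moved from (4.5, 2.8) to (5.1, 2.7), a distance of √(0.6² + 0.1²) ≈ 0.6.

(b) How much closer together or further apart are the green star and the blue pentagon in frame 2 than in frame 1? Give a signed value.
-3.6

Distance in frame 1: 5.0. Distance in frame 2: 1.4.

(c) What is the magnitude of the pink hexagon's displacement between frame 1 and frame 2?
1.1

The pink hexagon moved from (8.5, 4.2) to (7.4, 4.4), a distance of √(1.1² + 0.2²) ≈ 1.1.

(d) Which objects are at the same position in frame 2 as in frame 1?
the orange star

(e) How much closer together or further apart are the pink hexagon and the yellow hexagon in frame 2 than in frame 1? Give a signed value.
-1.3

Distance in frame 1: 4.2. Distance in frame 2: 2.9.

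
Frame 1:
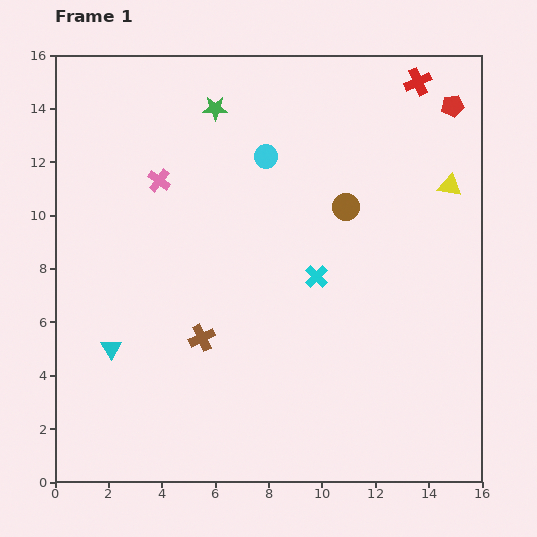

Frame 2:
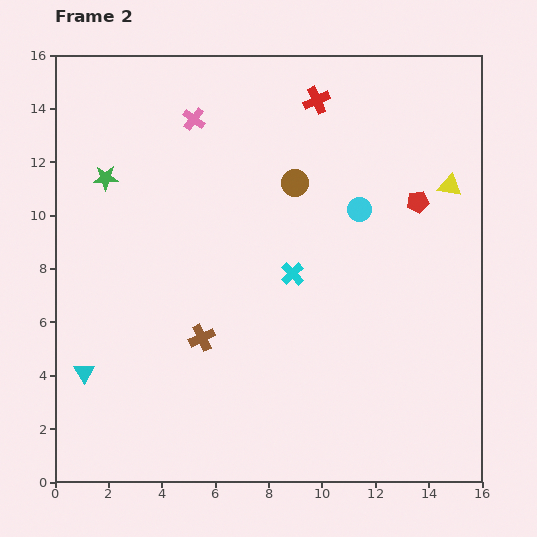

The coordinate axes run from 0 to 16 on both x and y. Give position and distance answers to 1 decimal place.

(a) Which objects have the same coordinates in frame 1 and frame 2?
the brown cross, the yellow triangle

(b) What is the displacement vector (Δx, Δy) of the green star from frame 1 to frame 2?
(-4.1, -2.6)

The green star was at (6.0, 14.0) in frame 1 and (1.9, 11.4) in frame 2.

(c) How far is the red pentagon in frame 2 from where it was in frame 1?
3.8

The red pentagon moved from (14.9, 14.1) to (13.6, 10.5), a distance of √(1.3² + 3.6²) ≈ 3.8.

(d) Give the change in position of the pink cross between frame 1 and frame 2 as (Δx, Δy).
(1.3, 2.3)

The pink cross was at (3.9, 11.3) in frame 1 and (5.2, 13.6) in frame 2.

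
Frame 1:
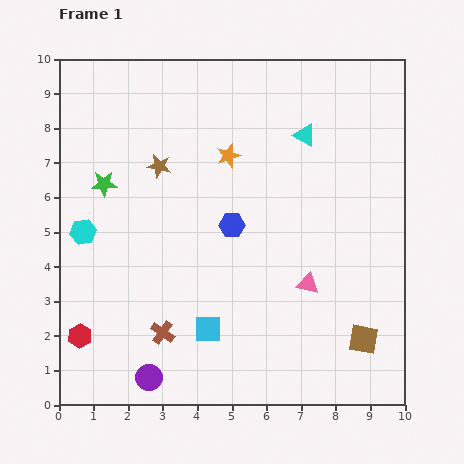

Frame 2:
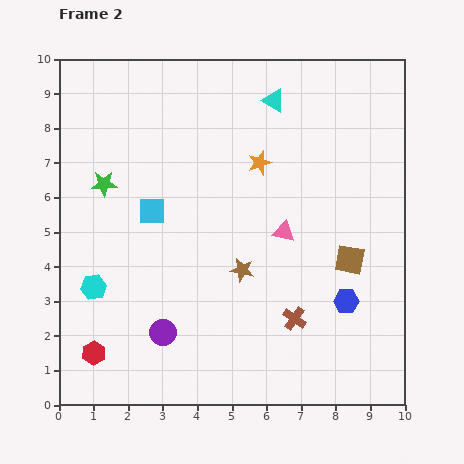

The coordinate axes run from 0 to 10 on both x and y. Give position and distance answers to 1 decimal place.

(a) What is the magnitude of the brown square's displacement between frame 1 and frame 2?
2.3

The brown square moved from (8.8, 1.9) to (8.4, 4.2), a distance of √(0.4² + 2.3²) ≈ 2.3.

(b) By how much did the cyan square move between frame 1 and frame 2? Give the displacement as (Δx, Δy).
(-1.6, 3.4)

The cyan square was at (4.3, 2.2) in frame 1 and (2.7, 5.6) in frame 2.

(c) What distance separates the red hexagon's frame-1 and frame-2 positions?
0.6

The red hexagon moved from (0.6, 2.0) to (1.0, 1.5), a distance of √(0.4² + 0.5²) ≈ 0.6.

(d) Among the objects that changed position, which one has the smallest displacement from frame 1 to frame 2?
the red hexagon

(moved 0.6)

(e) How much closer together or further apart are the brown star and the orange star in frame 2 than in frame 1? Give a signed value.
+1.1

Distance in frame 1: 2.0. Distance in frame 2: 3.1.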